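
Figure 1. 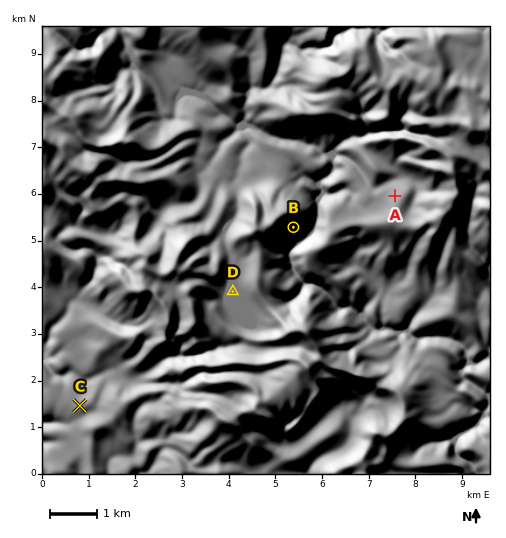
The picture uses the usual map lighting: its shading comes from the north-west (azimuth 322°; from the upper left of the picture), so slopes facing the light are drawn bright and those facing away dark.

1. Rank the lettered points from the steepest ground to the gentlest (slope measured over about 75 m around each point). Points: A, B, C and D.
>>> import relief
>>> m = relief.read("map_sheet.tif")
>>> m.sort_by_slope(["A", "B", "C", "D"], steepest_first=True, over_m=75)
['B', 'A', 'C', 'D']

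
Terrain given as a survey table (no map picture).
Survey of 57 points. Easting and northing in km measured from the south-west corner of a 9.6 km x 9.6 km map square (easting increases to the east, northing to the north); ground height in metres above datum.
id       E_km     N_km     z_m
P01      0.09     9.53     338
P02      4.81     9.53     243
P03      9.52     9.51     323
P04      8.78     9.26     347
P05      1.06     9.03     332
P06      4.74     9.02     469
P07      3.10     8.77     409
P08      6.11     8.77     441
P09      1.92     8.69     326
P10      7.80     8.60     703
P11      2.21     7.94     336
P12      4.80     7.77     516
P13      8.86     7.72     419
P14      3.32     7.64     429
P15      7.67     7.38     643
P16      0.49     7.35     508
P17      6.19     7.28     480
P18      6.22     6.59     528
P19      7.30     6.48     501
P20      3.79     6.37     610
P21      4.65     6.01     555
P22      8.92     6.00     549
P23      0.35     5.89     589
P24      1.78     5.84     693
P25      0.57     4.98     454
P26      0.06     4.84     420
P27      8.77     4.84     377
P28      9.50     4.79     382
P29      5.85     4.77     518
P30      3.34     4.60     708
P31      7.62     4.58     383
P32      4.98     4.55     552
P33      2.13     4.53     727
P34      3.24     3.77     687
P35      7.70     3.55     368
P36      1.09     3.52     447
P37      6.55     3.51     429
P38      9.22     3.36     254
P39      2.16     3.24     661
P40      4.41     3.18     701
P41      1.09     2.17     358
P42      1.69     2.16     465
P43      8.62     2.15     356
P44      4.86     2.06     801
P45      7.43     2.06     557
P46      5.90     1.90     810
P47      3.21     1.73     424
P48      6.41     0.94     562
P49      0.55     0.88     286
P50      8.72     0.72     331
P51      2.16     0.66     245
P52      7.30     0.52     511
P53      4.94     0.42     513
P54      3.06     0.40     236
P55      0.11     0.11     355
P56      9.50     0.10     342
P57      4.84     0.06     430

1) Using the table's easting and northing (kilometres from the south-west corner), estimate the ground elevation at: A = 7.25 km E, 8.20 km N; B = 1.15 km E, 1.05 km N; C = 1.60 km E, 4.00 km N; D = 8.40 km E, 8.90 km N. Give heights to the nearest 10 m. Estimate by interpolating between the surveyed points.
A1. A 610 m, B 280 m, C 550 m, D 430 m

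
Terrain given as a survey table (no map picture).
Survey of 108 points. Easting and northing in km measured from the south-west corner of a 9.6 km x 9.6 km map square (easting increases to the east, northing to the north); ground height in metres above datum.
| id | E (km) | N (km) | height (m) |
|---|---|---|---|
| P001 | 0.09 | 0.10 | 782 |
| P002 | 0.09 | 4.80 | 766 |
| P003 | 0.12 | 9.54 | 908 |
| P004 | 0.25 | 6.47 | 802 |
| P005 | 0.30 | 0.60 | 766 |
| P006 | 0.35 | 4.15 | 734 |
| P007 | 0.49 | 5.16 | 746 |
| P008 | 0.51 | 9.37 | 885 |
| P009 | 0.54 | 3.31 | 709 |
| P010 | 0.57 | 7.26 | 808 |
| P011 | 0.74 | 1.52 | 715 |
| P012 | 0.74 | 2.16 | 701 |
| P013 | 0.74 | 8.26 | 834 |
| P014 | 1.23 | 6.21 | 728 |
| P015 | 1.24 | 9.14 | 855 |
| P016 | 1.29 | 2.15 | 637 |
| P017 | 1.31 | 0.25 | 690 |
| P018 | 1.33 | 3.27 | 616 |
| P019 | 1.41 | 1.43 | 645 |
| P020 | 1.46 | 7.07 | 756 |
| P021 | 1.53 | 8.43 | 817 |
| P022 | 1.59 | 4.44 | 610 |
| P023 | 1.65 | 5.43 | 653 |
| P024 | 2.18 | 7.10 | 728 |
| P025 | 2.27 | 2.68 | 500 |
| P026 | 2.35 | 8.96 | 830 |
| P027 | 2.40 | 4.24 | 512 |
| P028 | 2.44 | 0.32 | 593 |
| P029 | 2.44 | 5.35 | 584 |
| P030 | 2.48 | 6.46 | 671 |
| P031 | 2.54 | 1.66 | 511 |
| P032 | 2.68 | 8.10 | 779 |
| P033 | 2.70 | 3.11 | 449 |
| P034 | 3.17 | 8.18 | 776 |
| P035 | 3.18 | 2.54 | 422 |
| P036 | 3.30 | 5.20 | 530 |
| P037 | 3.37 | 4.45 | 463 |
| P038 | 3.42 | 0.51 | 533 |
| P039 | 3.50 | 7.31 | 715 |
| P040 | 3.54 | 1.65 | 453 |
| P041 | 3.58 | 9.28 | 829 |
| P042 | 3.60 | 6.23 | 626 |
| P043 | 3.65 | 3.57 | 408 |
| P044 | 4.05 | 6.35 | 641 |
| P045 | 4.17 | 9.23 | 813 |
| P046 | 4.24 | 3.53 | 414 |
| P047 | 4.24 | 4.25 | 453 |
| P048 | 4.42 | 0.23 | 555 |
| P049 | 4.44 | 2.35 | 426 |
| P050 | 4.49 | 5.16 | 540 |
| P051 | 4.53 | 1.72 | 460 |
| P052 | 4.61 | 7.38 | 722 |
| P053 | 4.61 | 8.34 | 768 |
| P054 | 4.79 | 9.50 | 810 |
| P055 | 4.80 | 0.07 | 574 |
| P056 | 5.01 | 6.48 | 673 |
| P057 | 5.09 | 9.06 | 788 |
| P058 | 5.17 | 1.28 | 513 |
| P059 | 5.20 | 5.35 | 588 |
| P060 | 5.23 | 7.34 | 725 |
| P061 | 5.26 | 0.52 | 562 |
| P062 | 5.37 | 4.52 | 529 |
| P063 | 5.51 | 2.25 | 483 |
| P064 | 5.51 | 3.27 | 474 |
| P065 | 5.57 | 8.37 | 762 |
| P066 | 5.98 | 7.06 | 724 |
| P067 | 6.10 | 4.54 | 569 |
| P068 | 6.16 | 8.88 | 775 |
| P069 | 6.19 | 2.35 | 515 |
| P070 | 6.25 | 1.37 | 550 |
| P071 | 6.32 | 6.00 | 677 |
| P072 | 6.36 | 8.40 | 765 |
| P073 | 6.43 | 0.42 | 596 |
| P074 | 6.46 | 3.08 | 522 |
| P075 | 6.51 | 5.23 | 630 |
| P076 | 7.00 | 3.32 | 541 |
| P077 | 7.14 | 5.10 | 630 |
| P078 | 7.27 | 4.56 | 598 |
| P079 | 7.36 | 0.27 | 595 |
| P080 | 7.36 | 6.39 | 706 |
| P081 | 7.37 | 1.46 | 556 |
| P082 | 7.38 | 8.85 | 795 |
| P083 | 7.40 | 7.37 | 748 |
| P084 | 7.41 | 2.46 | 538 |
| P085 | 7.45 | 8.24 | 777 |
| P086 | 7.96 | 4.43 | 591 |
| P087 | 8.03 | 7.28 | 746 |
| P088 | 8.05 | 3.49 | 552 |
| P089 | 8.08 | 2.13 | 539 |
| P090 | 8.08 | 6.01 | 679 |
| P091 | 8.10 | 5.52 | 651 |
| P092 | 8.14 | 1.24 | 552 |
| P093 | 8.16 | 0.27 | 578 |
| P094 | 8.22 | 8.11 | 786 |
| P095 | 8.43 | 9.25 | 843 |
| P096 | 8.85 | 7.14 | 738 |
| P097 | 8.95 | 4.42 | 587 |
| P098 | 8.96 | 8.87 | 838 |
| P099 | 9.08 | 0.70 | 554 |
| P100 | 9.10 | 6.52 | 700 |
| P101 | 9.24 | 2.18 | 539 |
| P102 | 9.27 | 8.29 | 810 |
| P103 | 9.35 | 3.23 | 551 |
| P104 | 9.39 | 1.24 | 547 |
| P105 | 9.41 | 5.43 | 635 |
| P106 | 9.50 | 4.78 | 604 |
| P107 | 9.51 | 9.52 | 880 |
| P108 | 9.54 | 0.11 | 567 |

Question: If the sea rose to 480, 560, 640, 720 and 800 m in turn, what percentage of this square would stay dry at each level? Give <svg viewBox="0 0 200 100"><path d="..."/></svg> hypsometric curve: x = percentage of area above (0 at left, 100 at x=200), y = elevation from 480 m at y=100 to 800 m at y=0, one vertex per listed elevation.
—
<svg viewBox="0 0 200 100"><path d="M181 100l-45-25-38-25-32-25-44-25"/></svg>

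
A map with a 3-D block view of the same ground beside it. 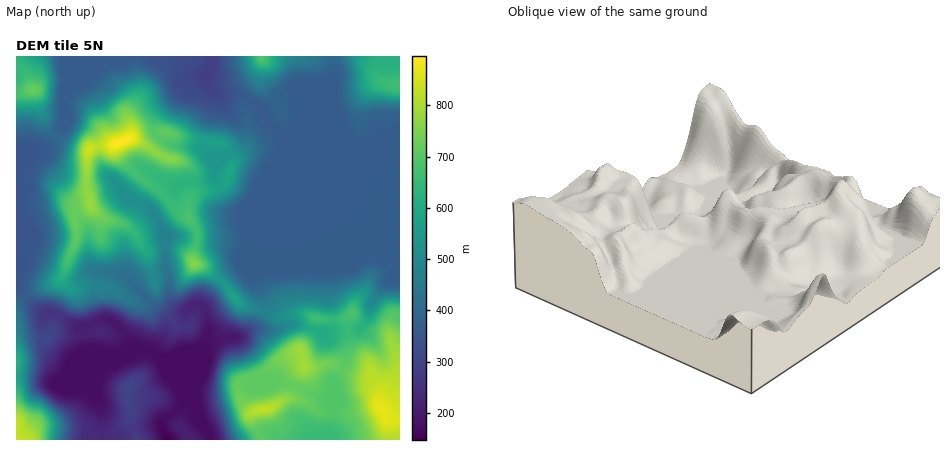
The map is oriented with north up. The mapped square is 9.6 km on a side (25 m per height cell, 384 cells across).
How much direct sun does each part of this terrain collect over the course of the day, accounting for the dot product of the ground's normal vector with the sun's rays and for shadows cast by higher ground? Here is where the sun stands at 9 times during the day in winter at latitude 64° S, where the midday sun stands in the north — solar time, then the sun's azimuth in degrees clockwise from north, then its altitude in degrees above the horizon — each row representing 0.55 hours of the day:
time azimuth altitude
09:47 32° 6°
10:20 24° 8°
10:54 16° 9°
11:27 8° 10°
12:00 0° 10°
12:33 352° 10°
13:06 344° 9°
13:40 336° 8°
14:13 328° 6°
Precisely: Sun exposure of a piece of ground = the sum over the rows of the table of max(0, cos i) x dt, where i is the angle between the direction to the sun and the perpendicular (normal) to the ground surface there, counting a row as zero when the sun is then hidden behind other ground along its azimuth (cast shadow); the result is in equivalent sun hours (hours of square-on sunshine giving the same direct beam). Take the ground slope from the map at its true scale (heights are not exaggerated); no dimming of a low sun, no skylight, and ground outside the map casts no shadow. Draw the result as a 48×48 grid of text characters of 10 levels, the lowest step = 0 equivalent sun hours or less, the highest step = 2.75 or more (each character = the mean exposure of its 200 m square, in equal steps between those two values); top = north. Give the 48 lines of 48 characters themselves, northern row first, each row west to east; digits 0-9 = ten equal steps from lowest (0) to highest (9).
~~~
345532222222223433322222222111012110011111233322
345543222224445654322111221110000000000111123333
345543222244577886422222322100000000001222222444
455422223444578887432333211100000001122222211123
211122245556787654443333322100000112222222100000
000012246668997444565444333320001122222221000000
000022225888666546777765432221001122222211000000
000012225897446656899865543222111122222221000000
000002245567666556899877765433221112222221100000
000013468757876543246678998654332222222221100000
000002468755531254100123456654432222222222111001
000001344310000015654321001453222222222222111111
111122321000000000356653113421112222222222222222
111244321000000000000144334211122222222222222222
223564321000000000000013333111122222222222222222
223455442100000010000113431111222222222222222222
222136642310000001212333320011222222222222222222
232124522320000000233320000001222222222222222222
222111321254100000023310000012222222222222222222
211110120026752000003332000012222222222222222222
221110120002466410000134311112222222222222222222
221111110000002430000024322212222222222222222222
222222220011000231000022222222222222222222222222
222234410000000133124532321122222222222222222222
222334300000000012013765532122222222222222222222
222344100000000000011356543222222222222222233322
223453000000000001111000244322222222222223456422
234441000000000002101000046532334444544455665222
223210021111110001000000005753345566555567874344
420000000000121000000000002776445555555568853699
410000000000002200000000000256643446665567623899
410000000000000000000000000001344567999886546777
320000000000000000000000000000013211356652147643
321000000000000000000000000000000012000011036555
422210000000000000000000000000024799611123343345
531100000000000000000000000000379999753334564223
642000000000000000000000000004689744456654566323
443000000000000000000000015799985212467643456533
222100000011123431111000159999841112343223334443
121000111112355431111110258996311110010013333443
332112222112443222211111334432222100001222222333
545532222222332234321112322222223431112222223333
679975443222122222322112211234567543322221113333
799998754322112210012222111147773000232222112333
689998644433222110013321111132100000012222110133
345555543334321111134321001000000111100011110122
244222222233212332112332111000000111111111111000
333221122222222333101222111000011112222222221101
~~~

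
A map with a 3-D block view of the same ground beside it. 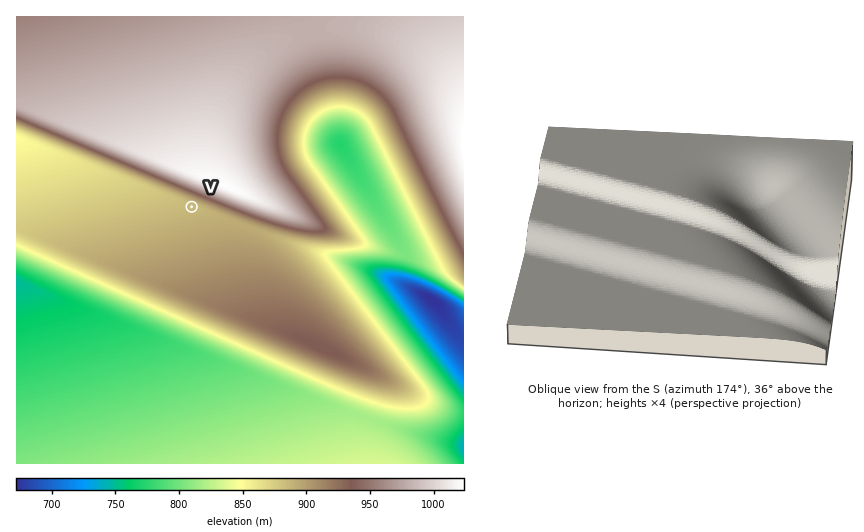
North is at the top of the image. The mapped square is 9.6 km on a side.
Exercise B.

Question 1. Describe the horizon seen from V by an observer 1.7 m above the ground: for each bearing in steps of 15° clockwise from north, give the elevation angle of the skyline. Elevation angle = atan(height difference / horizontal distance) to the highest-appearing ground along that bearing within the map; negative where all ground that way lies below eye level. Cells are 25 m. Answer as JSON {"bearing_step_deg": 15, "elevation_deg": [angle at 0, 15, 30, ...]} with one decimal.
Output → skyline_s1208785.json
{"bearing_step_deg": 15, "elevation_deg": [11.5, 12.4, 12.4, 11.6, 10.0, 7.6, 4.6, 0.7, 0.5, 0.7, 0.8, 0.8, 0.8, 0.7, 0.6, 0.4, 0.2, -0.0, -0.3, -0.5, 1.4, 4.7, 7.5, 9.9]}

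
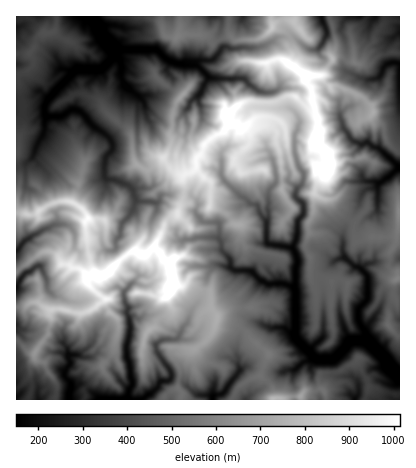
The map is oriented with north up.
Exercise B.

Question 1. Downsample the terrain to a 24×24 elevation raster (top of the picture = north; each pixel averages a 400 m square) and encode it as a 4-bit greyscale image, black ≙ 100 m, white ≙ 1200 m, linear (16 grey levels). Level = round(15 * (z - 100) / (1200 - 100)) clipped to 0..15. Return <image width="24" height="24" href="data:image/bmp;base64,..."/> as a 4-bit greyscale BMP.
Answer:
<image width="24" height="24" href="data:image/bmp;base64,Qk2WAQAAAAAAAHYAAAAoAAAAGAAAABgAAAABAAQAAAAAACABAAATCwAAEwsAABAAAAAAAAAAAAAAABEREQAiIiIAMzMzAERERABVVVUAZmZmAHd3dwCIiIgAmZmZAKqqqgC7u7sAzMzMAN3d3QDu7u4A////ACMxIiIlUyRWdmUzMjQyRUNDVkNWQ0RDIUZCRkVld2RWUhEkEVZERlVmeHVmQSMRE0ZmZmWHeIZUIUQhNWiZmWWJiIdlQUQyNVh5q3msqIZVQVVSNUaKzJiduHUyIlVTNlWbu7q9p1NEUlQzRUeZqIzKl1VkMlVFVlVouWmah1d0Y2VVVpl5uWZ5p3d0ZWZVRmeahmRnqadldYhkNVVXZEV5qpeHdptjIzNGY1iau4qqiL2VUjJFU0earKq5mc2FM0I0MkZoibvKucpVRDISJFRHZ63LuclodDEiNDI2VJu6qslndDISMyI1Y1ZWisl2Q0MhERJDMjVqrMlVMkQiIREiIjaJunhlQzREIRI1ZVVniHVUQyNCESJFZUVHmWMzMw=="/>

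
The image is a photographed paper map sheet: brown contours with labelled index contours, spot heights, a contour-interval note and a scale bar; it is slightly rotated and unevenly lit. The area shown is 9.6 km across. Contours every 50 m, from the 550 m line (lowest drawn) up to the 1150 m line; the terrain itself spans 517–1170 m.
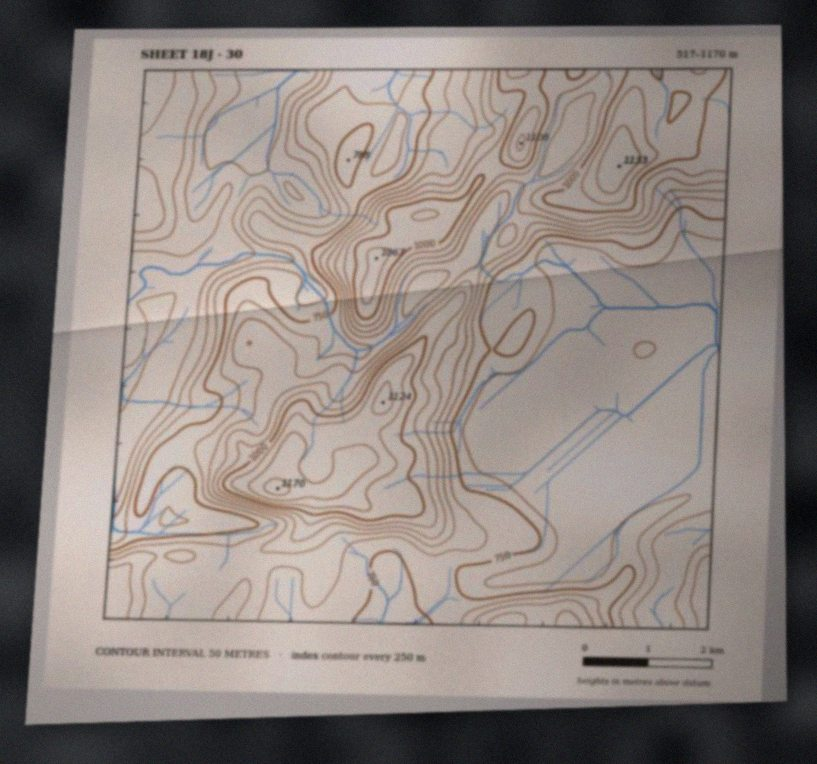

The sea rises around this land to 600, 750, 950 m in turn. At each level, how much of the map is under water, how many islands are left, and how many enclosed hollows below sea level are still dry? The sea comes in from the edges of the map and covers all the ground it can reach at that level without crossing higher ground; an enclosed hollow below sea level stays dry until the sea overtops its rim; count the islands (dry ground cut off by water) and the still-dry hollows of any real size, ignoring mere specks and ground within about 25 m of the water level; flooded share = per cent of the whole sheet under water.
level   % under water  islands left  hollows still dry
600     9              0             0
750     50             1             0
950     82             1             0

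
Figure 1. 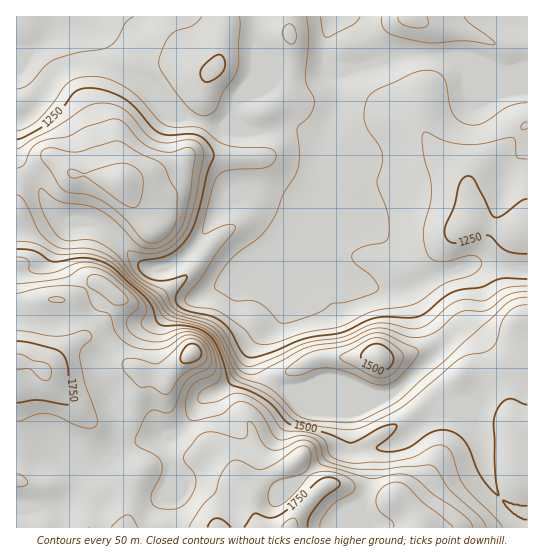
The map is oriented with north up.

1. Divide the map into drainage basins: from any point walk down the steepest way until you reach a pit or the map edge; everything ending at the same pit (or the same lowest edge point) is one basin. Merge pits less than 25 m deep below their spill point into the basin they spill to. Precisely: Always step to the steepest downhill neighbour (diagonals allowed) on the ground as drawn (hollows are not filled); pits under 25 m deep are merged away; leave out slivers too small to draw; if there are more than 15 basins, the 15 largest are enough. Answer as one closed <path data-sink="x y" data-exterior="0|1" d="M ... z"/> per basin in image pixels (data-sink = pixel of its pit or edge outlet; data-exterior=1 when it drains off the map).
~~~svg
<path data-sink="335 17" data-exterior="1" d="M527 16l-300 0-7 31-1 16-11 12-4 10-1 26-6 23-8 19-10 15-16 8-42 7-23-7-23-1-18-15-8-1-11 6-18 18-4 11 1 334 511-1z"/><path data-sink="62 17" data-exterior="1" d="M226 16l-209 0-1 177 4-10 18-18 11-6 8 1 18 15 23 1 23 7 42-7 16-8 10-15 8-19 6-23 1-26 4-10 11-12 1-16 7-25z"/>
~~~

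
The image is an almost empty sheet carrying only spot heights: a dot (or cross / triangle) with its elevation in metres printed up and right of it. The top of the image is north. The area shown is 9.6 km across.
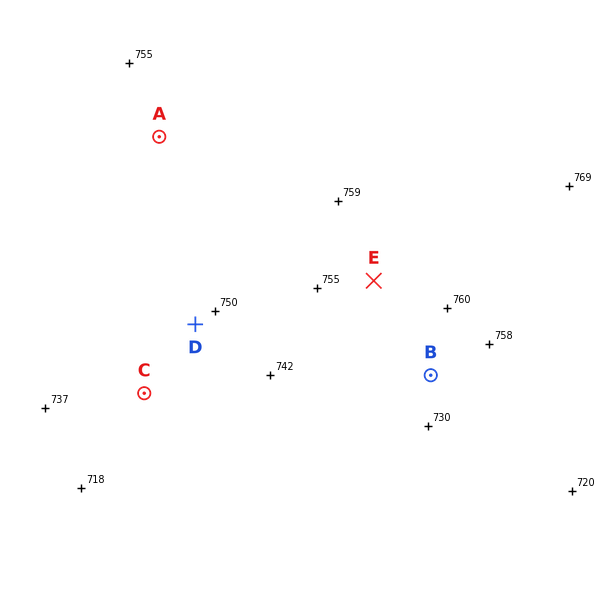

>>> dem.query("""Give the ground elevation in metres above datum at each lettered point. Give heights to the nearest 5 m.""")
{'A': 750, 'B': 750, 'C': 740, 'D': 750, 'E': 760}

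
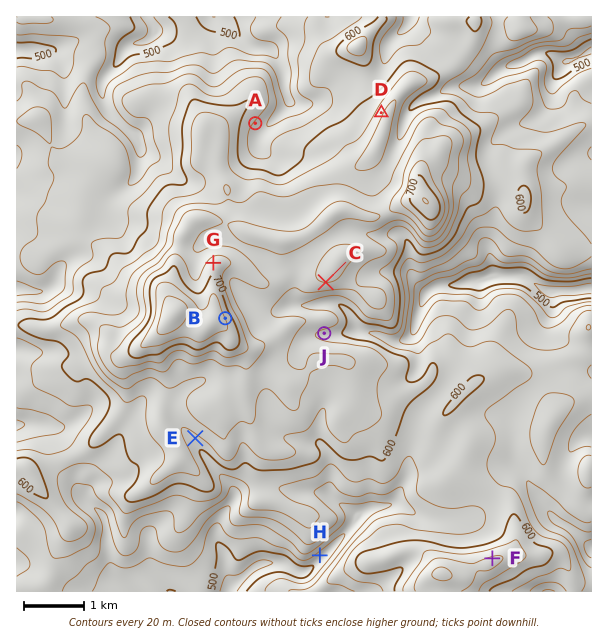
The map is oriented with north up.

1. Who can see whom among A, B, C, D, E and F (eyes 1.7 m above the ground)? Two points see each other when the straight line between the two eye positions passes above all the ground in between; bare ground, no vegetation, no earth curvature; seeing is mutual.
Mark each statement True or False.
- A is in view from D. True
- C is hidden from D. True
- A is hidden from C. True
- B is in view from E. False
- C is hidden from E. True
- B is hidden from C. False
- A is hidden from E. True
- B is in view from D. True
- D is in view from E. False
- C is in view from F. True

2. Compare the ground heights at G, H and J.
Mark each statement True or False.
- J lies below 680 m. True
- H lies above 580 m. False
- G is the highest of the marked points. True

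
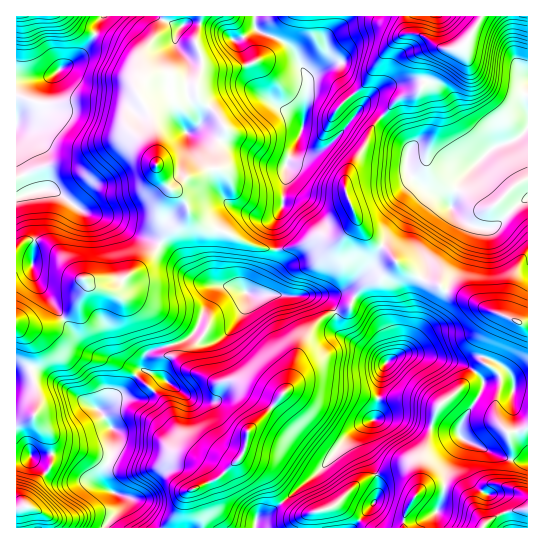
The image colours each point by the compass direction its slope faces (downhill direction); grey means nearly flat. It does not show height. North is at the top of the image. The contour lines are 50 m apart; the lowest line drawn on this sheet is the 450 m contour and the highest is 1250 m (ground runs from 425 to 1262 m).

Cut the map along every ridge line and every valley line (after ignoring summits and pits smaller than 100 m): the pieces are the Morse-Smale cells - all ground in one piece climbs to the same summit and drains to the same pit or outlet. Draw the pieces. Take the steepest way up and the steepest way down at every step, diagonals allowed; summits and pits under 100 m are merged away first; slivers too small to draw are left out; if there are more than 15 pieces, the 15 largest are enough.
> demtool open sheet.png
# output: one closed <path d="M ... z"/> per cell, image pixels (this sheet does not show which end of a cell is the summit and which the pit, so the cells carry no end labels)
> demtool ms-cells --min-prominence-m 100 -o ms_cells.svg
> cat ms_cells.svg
<path d="M201 16l-98 0-4 5-3 12-7 12-18 18-24 14-31 2 0 82 15 30-1 2-14 5 1 125 16 4 12 0 17-7 11-10 12-20 2-7-2-4 6 8 8 2 11 2 5-3 8-9 15-10 15-15 15-24 19-15 1-8-3-6-20-18-8-14 0-16-6-38-14-24 9-12 12-4 11 0 5 12 23 0 0-8 4-9 0-15-5-12 0-6 5-16z"/><path d="M527 16l-45 0-14 25-6 6-7 2-18 0-9 10-3 20-4 10-8 6-10 1-6 4-16 17 28 30-2 11 0 12 2 5 14 13 22 11 14 20 19 9 17-1 24-24 9-5z"/><path d="M334 312l-13 7-12 12-13 27-7 28-16 20-25 25-1 12-6 14-23 22-27 10-7 6-8 24 1 9 77 0 5-11 11-4 43-36 38-45 11-8 13-5 5-38 5-19-43-26-5-6-1-16z"/><path d="M170 345l-21 7-6 10 2 9 18 8 2 2-3 0-19 18-22-2-21 14 13 20-1 22-8 17-1 11 1 5 5 5 8 2 4 5-2 12-12 13-1 5 69 0 2-14 7-19 7-6 27-10 23-22 6-14 1-12 31-32-1-2-7 0-34-16-8-1-12 3-22-10-8-4-15-15z"/><path d="M403 16l-148 0 1 13-21 12 6 6 11 34 5 9 14 13 30 16 2 8-6 16 8 10 6 2 15-7 35-39 9 0 11 8 16-17 6-4 10-1 8-6 4-10 3-20 12-12-19-12-12-2-4-4z"/><path d="M87 283l-2 7-12 20-11 10-17 7-29-4 0 4 13 12 4 8 0 14-2 9 8 29-4 16-19 8 0 38 35-8 19 3 10 7 18 22 8 4-3-12 9-24 1-22-14-21 7-3 23-22 12-14 3-1-1-8 6-10 18-5 2-5-6-17-14-16-15-9-11-1-12-7-20-5z"/><path d="M254 16l-53 1-5 20 0 6 5 12 0 15-4 9 0 15 4 7 16 13 8 16-8 16-1 21-29 10-15 13 13 11 4 12 12 11 25 8 23 12 26 5 0-27 8-16 4-44 13-27 3-13-8-7-16-7-13-9-9-9-5-9-11-34-6-6 21-12z"/><path d="M422 279l-3 2-6 13 0 29-2 10-4 12-7 9 23 1 38 8 18-7 23 9 9 9-8-1-20 10 0 6-20 32-4 12 6 7 30 15 15 5 17 1 1-138-9 0-33-14-17-10-20-7-11-8-9-1z"/><path d="M223 285l-4 0-6 5-20 44-7 6-15 6 1 8 15 15 26 12 6 2 12-3 40 17 8 0 10-11 7-28 13-27 12-12 12-6 2-3-8-10-8-4-66-1-20-8z"/><path d="M189 211l-11 13-10 6-11 19-10 12-9 8-15 10-8 9-7 3 15 8 11 1 15 9 14 16 7 20 13-4 10-7 18-39 6-8 16 0 14 6 12-1 17-33-1-10-18-2-31-15-20-5-9-6z"/><path d="M381 117l-10 13-8 20-15 21-3 8 0 12 15 34 7 9 19 14 16 19 19 12 6-13-2-17 24-35 2-8-6-7-22-11-14-13-2-5 2-23-8-10z"/><path d="M527 199l-8 4-26 25-20-1-14-8-8-11-11 21-15 20 2 17-6 12 8 5 9 1 11 8 20 7 17 10 33 14 8 0z"/><path d="M398 417l-27 3-8 10-2 15 14 25 4 21-4 11-21 26 82-1 0-14 7-15 4-28 16-31-9-8-16-2z"/><path d="M366 108l-5 1-17 21-22 21-13 4-4-2-9-10-9 19-4 44-8 16 2 27 24-4 17-8 21 2 16-16 1-8-11-24 0-12 4-10 14-19 8-20 9-12-5-6z"/><path d="M357 217l-6 12-12 10-21-2-17 8-24 4-2 14-8 14-4 12-11 5 31 2 64-1 7 2 11-13 13-5 18-17-10-14-19-14z"/>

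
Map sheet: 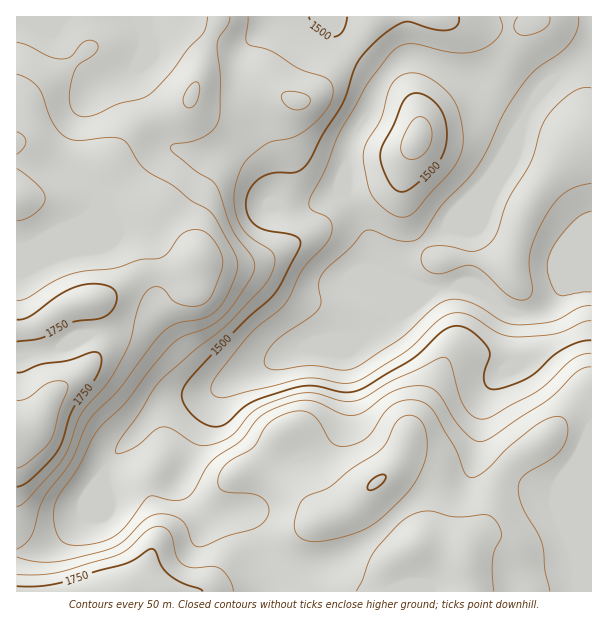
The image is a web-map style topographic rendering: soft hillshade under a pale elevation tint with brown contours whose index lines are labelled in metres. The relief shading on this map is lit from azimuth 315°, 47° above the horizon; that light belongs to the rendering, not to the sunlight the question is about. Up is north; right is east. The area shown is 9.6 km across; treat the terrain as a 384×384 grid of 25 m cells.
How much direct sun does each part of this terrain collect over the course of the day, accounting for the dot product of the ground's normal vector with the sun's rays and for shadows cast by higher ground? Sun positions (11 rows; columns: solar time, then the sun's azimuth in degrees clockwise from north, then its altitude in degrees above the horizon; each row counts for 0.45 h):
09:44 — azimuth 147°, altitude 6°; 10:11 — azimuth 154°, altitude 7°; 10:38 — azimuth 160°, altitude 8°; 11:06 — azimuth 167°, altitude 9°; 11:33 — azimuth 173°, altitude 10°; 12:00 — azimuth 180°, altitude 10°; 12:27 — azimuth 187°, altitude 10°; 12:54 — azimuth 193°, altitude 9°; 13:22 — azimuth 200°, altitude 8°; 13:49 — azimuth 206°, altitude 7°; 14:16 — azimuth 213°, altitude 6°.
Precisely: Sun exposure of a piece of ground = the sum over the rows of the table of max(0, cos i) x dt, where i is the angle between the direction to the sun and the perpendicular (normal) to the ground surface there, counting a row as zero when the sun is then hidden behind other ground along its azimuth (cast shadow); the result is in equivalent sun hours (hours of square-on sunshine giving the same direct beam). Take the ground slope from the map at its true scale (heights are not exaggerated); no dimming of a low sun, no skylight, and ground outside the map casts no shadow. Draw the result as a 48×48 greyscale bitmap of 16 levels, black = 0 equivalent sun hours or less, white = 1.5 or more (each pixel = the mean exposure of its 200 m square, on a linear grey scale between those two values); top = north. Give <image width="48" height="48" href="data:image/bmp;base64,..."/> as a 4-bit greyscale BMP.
<image width="48" height="48" href="data:image/bmp;base64,Qk32BAAAAAAAAHYAAAAoAAAAMAAAADAAAAABAAQAAAAAAIAEAAATCwAAEwsAABAAAAAAAAAAAAAAABEREQAiIiIAMzMzAERERABVVVUAZmZmAHd3dwCIiIgAmZmZAKqqqgC7u7sAzMzMAN3d3QDu7u4A////ABERI0VVZVQzRWZ3d2ZmZ4d3eId3d3ZndwAAAAETRDEAI1Z3d2ZVV5qpmZiHeHdndwAAAAABNUIAFGd3eIh2VnmrqYd3iYd3d1EAAAAAJVUhI1Z4m8y5dUWJh2ZomHZ3d6cwAAAAEUVUM0Vnm97tuFRFVVVndlVnd6hSAAAAABNVVERWeJrMy4UyNERWVEVnd6l0IAAAAAA2d2ZmZVV4u7hTNENERFZ3d9y4UyESIAAmmqmYdTM2isuGVUM0VWd3d//9p1VWVCIki8uoZDI0aLuodlREZ3h3d///6nZlZnUzWJmGVDMyNHmph2VEaJmHd87//JZURXdTIkVmZlUyESWJh2VEaKqpd6zv7KhkNFZSAAJoiHZCESR4dlQzRoq6h5rMzLqGVEQxAAJYmYdDIjR3ZDMhIkeZh3iavMy5ZUMhAAI1eHVDI0RVUyIRERNGh0V5ve7bhkMhEAEAEjMhEjISMyIREQEUaCNpz//sp1QyIQAAAAAAABAAEzMhEAATZyNHrv/tyodkMhAAAAAAAAAAE0VCEAASVyIiWs3d3LuoZCAAAAAAAAAAE1ZUMhERNDIQFIvM3czcl1IAAAAAAAAAFGd2VUMhEWUxEkirzczNyXUgAAAAAAAAE2d3ZlQxAKqXZDWJvd3e7JdSEAAAAAAAAkVUIiIRAJq7mHd4nO///9qGMQEjIhAAABIQAAAAADWL3duYit////7bmGREQzEAAAAAAAAAAAE2rNypiK3////+yYdUREQyEAAAI0IAABERNFZ4iImqze7+uXZVRFVVMQAkepYxAEMQAAE3iYiIm83dynZVZmZmZkRYqnQ0NGUxAAAUd4iZmaqrzLmHd3eJq7qql2RWd3ZkMQEjRVeIhmVnrN25iIiIiJmHZnd3d3d2ZmVERFVVQyETac3KmImHVEREVomXd5h3d3d2ZmQyIhAAJHmpmZu5ZFVVV5qod7qYd3d3d3QhIyEBIjV4mr3cl3d2Z4qqh8uph3d3d3UyNEM0VUNXm93cuXd3ZomruYiIh3d3dlQyNWZmeHZXm8zMy5d3VWirvERWZ3d2VDMzRomZmqh3iau83cl3ZFebvERWZ3h2QiIzRoq7u7qHiZq83cuXdUWKu2d3d3dlQyNFVoq8y7qXiJq83Muod1V4qoiGVVVVVVZ3d4mru6qYdmiru6mZd2ZoiXdkMiJFZ4mqqYiZq7uoZDRomIiJh3Znd1VDIRI1eKvLqYiavN3KdDNFZmZ4h3ZVZlVEMiI0V5q6mIiaze7slUQzNFZ4mHZUVVVWZVQzNWiZh3iaqqvcp1QyI0V4mXZURFVXd2VEREVoh3iHVEaKqGQhEjV4mYdlRERGiIdlVDNGd2d1MRJYqnQQE0Z4mqh2VDM1eJiHdUM0ZmVUIiJHq5UzRXmZmrqYZSNFaImId2U0VlQyIzNGm7l3m8y6mbu6hzRWZnd3d3ZUaHQiNFVWiszM3ty6mavLmFZ3ZlZnd3dmeqdEVWZmec3u7cqYiImqmHd3dmZnd3dmeIdmZnd3eJmqqYd3d3eIdw=="/>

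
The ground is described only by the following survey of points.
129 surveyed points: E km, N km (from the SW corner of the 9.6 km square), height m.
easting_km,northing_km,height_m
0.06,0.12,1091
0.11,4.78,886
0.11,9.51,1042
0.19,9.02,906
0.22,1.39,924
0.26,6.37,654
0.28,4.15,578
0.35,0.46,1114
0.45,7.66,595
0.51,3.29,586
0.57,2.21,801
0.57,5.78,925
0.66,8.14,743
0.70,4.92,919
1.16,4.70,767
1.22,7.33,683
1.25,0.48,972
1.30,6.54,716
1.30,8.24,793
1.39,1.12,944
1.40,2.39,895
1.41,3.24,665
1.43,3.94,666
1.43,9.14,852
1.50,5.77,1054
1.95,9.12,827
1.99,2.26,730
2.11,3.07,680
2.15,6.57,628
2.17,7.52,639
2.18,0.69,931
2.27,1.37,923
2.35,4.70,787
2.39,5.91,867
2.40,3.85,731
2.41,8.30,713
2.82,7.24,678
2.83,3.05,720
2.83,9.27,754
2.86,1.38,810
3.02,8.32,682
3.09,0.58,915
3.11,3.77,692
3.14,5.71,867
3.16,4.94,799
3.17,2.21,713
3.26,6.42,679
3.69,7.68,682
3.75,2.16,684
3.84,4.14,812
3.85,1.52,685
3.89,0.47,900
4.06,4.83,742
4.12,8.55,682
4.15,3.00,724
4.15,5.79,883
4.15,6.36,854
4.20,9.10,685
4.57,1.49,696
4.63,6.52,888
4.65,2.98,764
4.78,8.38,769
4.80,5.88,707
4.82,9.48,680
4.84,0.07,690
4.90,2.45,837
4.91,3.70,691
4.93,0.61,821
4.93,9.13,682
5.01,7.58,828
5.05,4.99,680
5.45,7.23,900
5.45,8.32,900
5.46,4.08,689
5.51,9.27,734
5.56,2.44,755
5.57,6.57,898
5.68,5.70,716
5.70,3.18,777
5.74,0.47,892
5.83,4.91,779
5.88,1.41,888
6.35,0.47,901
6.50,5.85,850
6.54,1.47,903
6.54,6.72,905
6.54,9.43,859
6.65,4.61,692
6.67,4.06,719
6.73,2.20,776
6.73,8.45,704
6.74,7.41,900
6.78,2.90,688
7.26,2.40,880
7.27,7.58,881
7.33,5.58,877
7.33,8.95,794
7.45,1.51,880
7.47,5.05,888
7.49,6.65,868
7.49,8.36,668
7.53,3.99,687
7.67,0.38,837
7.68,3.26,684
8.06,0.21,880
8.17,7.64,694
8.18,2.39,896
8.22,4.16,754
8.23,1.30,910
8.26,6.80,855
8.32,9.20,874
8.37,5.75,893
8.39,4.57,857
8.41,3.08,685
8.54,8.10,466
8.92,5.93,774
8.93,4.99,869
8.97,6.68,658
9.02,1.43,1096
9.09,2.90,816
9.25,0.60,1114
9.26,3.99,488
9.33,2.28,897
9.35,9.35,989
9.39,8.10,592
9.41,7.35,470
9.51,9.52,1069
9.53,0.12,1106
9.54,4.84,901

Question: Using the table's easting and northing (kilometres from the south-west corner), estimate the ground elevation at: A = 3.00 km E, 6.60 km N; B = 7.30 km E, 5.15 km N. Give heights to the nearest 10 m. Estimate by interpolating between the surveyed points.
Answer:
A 680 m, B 880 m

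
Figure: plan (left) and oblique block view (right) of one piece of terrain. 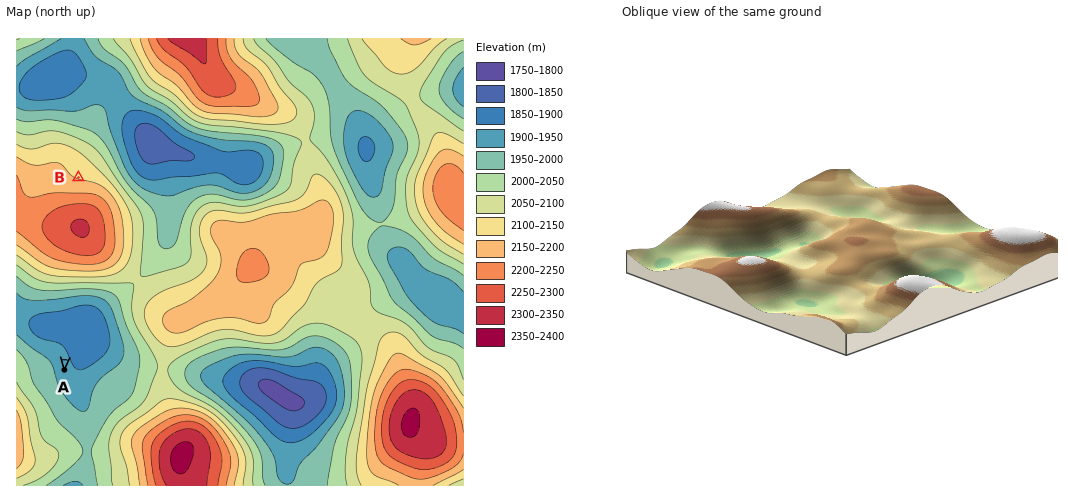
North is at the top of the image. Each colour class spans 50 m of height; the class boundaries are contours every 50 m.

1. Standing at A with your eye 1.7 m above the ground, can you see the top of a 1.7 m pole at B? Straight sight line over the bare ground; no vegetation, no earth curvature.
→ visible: false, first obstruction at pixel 71 286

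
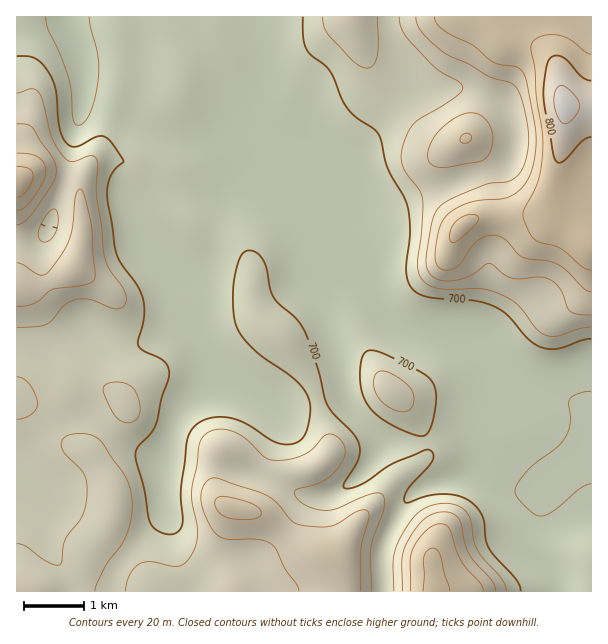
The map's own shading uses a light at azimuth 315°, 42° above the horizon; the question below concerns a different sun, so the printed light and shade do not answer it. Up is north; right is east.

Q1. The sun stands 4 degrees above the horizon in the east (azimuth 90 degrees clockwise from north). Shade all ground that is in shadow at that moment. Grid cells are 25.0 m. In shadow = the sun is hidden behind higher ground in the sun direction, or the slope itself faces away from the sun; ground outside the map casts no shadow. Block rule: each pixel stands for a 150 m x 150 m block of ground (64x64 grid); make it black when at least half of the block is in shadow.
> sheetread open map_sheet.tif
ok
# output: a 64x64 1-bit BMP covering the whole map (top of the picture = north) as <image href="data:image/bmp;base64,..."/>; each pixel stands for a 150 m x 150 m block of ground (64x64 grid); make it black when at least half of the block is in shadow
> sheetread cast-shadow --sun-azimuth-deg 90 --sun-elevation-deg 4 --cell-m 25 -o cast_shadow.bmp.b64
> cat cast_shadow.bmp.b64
<image width="64" height="64" href="data:image/bmp;base64,Qk0+AgAAAAAAAD4AAAAoAAAAQAAAAEAAAAABAAEAAAAAAAACAAATCwAAEwsAAAIAAAAAAAAA////AAAAAAAAAAAAAfgAAAAAAAAB+AAAAAAAAAH4AAAAAAAAAfgAAAAAAAAA+AAAAAAAAAD4AAAAABgAAPwAAAAAfAAAfAAAAAD8AAA8AAAAAPwAAAAAAAAB/AAAAAAAAAD4AAAAAAAAAPgAAAAAAAAAeAAAAAAAAAB4AAAAAAAAAHgAAAAAAAAAeAAAAAAAAAA4AAAAAAAAAAAAAAAAAAAAAAAAAAAAAAAAAAEAAAAAAAAABwAAAAAAAAAHAAAAAAAAAAcAAAAAAAAABgAAAAAAAAAAAAAAAAAAAAAAAAAAAAAAAAAAAAAAAAAAAAAAAAAAAAAAAYAAAAAAAAAAAAAAAAAAAAAAAAAAAAAAAAAAAAAAAAAAAAAAAAAAPAAAAAAAAAD+AAAAAAAAAf4AAAAAAAAB/gAADAAAAAH/AAAMAAAAAf8AAA4AAAAB/wAADgAAAAD/gAAEAAAAAD8AAAQAAAAAGAAAAAAAAAAAAcAAAAAAAAADwAAAAAAAYAPgAAAAAADgB+AAAAAAAGAH8AAAAAAAAAfwAAAAAAAAB/AAAAAAAAAH8AAAAAAAAA/wAAAAAAAAD/AAAAAAAAAf8AAAAAAAAB/wAAAAAAAAH/AAAAAAAAAH4AAAAAAAAAHgAAAAAAAAAEAAAAAAAAAAAAAAAAAAAAAAAAAAAAAYAAAAAAAAADgAAA=="/>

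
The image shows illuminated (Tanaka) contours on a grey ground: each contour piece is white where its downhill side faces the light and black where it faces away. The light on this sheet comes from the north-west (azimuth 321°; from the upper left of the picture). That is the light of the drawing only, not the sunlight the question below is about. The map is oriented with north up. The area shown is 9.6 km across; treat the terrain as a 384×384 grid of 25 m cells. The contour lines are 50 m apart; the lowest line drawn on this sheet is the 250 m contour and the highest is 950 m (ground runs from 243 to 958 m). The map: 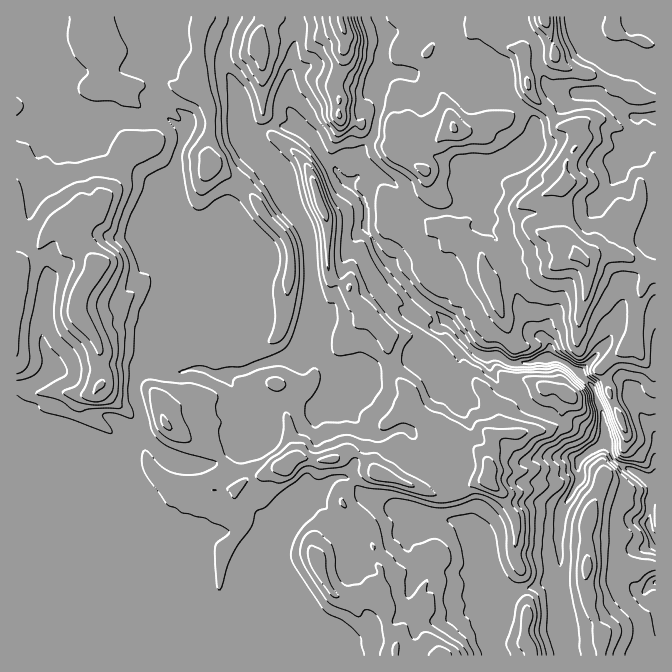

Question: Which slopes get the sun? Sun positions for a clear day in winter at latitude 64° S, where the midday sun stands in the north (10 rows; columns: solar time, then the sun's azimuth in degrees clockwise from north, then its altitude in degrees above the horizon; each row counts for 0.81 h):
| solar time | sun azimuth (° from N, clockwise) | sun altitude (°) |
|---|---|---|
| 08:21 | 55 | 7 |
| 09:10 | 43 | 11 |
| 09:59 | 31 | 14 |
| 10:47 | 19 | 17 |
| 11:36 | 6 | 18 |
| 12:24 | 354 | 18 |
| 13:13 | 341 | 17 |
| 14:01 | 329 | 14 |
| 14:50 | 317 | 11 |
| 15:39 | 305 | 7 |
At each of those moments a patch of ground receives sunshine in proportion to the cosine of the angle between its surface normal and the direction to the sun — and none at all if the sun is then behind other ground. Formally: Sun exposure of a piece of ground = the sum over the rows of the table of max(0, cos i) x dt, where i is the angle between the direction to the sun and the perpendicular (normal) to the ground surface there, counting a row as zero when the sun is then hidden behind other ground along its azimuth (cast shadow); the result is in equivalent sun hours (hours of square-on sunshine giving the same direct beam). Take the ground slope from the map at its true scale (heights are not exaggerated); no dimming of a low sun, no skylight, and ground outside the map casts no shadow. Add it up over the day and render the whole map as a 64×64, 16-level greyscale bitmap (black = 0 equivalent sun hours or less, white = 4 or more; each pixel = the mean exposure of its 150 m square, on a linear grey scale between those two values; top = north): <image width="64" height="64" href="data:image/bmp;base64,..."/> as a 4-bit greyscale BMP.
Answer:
<image width="64" height="64" href="data:image/bmp;base64,Qk12CAAAAAAAAHYAAAAoAAAAQAAAAEAAAAABAAQAAAAAAAAIAAATCwAAEwsAABAAAAAAAAAAAAAAABEREQAiIiIAMzMzAERERABVVVUAZmZmAHd3dwCIiIgAmZmZAKqqqgC7u7sAzMzMAN3d3QDu7u4A////AHd3d3d3d3d3eHd3d3d3d3eHZ4h5qrzLp1U2qHZVZVZ5d3d3d3d3d3d3hnd3d3d3eIdoepmb/+qGiIzIZmdlRXl3d3d3d3d3d3eHd3d3d3h3ZDVquK78uoepiIdmZ5h3eXd3d3d3d3d3d3h3d3d3ZlMyRVepiIqoZ3mFZmZVrbmJd3d3d3d3d3d3d1d3d3ZlQQJTRomWeHiXeJuGVUarqah3d3d3d3d3d3dkV3d3ZlQxNkNpmYiIiHZp3JZVVYmZyHd3d3d3d3d3d2dnd3dmVDbLqJh4iWZmZlRrp1VYqYhrd3d3d3d3d3d2V3Z3d2VDSaq7qHenh4dmMQNmZVaHZTJ3d3d3d3d3d3Zndnd3ZUNpiJh4mJdVZlVDSHVmZWZmUnd3d3d3d3d3dXd1Z3d2Vod4h5q7eGZ2VVSahmaZh3i8d3d3d3d3d3dmh3ZXd3iJyYdmnKmauYZVZlZmVXqGeL93d3d3d3d3d2mIiEV3ibvKh3mZmZq6dVVnZ3dmeYdlWnd3d3d3d3d3h3dnZGd5vqmWWJd4mYZDI1ZndmZUZ3rVd3d3d3d3d3VFVURWV3ecqFRqljIiIRERJYhmZ4Z2eFN3d3d3d3d3ZFVFVFZFd3mmN7hBAAAAAAAY2XZYq3ZTRHd3d3d3d2ZERERWZDM1VnZ4YwAAABAAAAVVRDecZVaFd3d3d3d3ZDRWdndlQgE0WKYgAABIuWEAa6YyJJplZ4Z3d3d3d3ZTe8zLupZBAAABZBACjuuYqGeWRWiGZ3Wdg3d3d3d3dlfMuqqqy5UiAAACaN7cqHd5qHeGVnYmvHEBd3d3d3dme5dlVXm87+k1ZTN97KiHd3aLlleHYhe2ABR3d3d3dlaHMQE1eZq+/+//yL24iId3Z7p0EhEAAVISM3dmZmZDZWQQFXiHiIms/M3/3duYd2VKl2IRAAAAEiJWd2ZUIRVkQxSIh3d3d4rLu924RodkRruLqqd2IjERKZR1QxAAEhFEapiIh3d2aZmaqoeWNGee/P7e/+t0ERJrc1VCIQAAFkSJdmeIiGV5d4iImqqFfv26qZqoVDAlBOpUIBEREAFoNqqYdniGRXh1d3eJmYermIho3IQRInQVtTFYh4q4RHZIy7u7qVRVVVRXd3iYariIdmvHZUR84klQEgFquqqIhp//7M3JmYmaqGd3d3a+qIiIzmZ6//9gNxACEjZmeIqWWXVplUVq3t27l3d2aMqHiIvt7///9AIwAANVVEVWZmVEeFMjQyE2h3h1RFRFd4d4nrdAACQgApMAFndjM0VodnZXh3d3dTEVZ2ZDNERWZou1AAERABIiOGJndkQyJJp3d3Z3d4iJhiRmZ2RERUV723IiJolhVTMUiHZ2VUInupdmZniIiIiIZVZnhkRa3O7JI0QkYwJXVUNndmVVU2qnZWZmZ4iIiHh1VmZ3RL/bdUI1UyVDFGZFQ0d2ZVaHiZh1ZmdmiYiHd2ZVVVRq6ne2AEVTV0IhWGRERmVmVplmVnZFd3d3d3d2ZVVTRL63i0AUREV2QyEmZERFU2ZWmoQ0aGZnd3d3d3dlVEJGq4i1E0VkRnVDIQR1RFVSdlaKpTRXl3d3d3d3eIZUQ5y5i3JGZWVYdUQgAVVFNHKGVGmoQ1eYd3d3d3d4mGRXrKi6NGZmZnqnZmIANVIAOJdENHq5moiHd3d3dneIZGiKiaJVZmZWiYdlaGNHQROcqERUe//qh3eHd3dmVVhkd3mKMiRmVFeYdmZmeLyavLqZZGiby6h3d3Z3dmVDOVR2eLYkVmVlebhlQzV57rqYiImWR3UzZmZ3ZmZmVCKKVGZ2hEVmdmeJh2ZVm87cyHZneap2ZTVVVmZlVVVDKNhER4ZWZmZ5q6d3dpzLqqqoh1Z5q7l3ZVRVZmU0RDNtlUNcuGVmaYZXh3d2JFZ3d5qZVoiry6qGVFVmZCIyNttlVa26dod1M1Z3d5y1M0Zmerp3iJq828t1VVVlISI66GVVu7hGiGU0d3d3eN/HMiJJuYiYmazc7ahlRGYxI523ZWjadodzIiJWd3eKmZq5iIioppiZmrzLpjI0V2NJ3HZlbddDRCEBV3dmZniu2Yq7mIrXmIiJmZh2QiRnipvHZlKPgSQhETjcYjRWZmjOplVmaruYiImIh4hlVXu83HZlNtlBARM2d2IAAAFGZnvIMzRneod5iYiIiIh2a8upZmONtkIABIdmVTAAIzRmZYqFaGVpeHiYiJiazKpoqIZmS8ljMwETZ5mphGdlMkVlNXmDR5hol2eJmqqKt1VmhmUSMyMyJYZ7uqqa3ah2Mijux1jKiXaGVEREITVWQkV1VVVTM2iImGqqma3cu6gwF77//GEAiHZmVDJGdlMRSoVVVDMjNnd4V4mYnbmZlzGLmsySETSIeId2VWdnVFeKdEQzMzNGqWVWiYeqh3h2RaZCESJZqoh4iIiJqZhphXhkIyIjRZlkVVeJd5d3dmd5QQAAO9uqh3d3dmeJqImIh2IkNDNYmUJFZVVXd3d2ZnkxBJ3cuphVZmZVRFZ3eKuXVDNVMzJEE1VkMyNnd2UjdkNd7ah2VWZmZmZnd3d3eHZHhmdTUTVVdmZnllZlQiSGabuoZEQyd3d3ZomYh3dmVlaZiHR2JER4eKmadVIjeqY2yoZCRnmIeHd3iIh2ZmdlVqyoZFh1Wsl2eIqWZCeHdBSpdlWJqod3d3eId2ZWeIVXm6dmVmZ7qHVVZ3d4d3Z2R5h3iHeH"/>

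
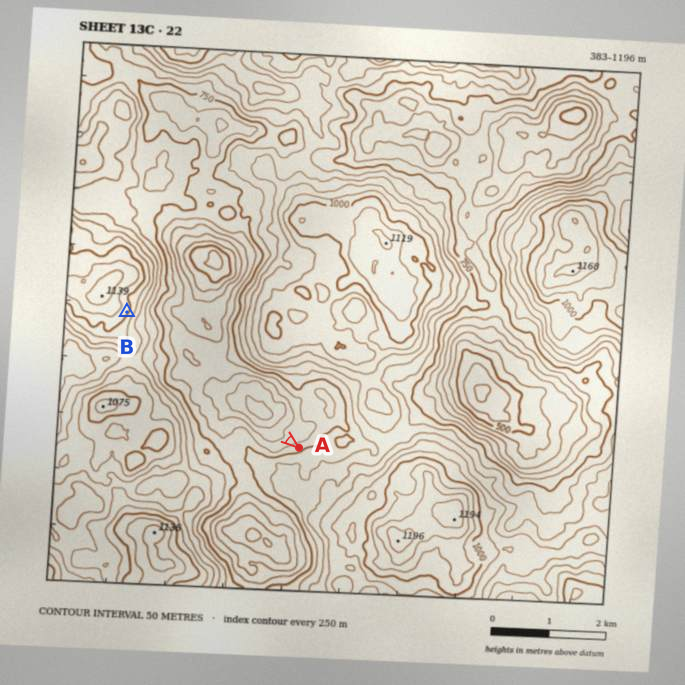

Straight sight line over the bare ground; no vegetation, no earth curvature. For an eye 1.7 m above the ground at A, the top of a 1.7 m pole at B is in view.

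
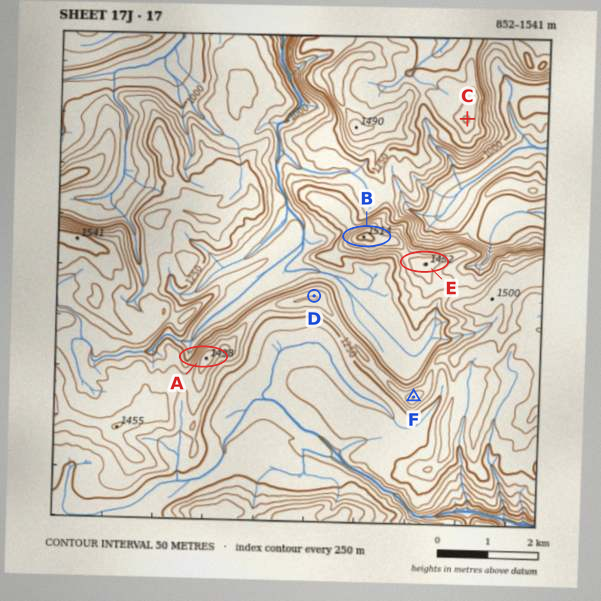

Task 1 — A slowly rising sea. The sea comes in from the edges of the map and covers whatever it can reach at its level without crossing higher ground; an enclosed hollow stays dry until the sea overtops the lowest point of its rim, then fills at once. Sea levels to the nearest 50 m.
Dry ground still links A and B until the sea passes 1300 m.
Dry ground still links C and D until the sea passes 1200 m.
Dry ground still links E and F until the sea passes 1350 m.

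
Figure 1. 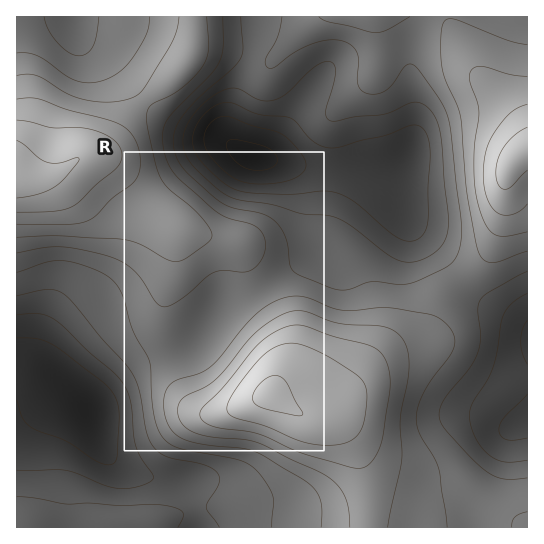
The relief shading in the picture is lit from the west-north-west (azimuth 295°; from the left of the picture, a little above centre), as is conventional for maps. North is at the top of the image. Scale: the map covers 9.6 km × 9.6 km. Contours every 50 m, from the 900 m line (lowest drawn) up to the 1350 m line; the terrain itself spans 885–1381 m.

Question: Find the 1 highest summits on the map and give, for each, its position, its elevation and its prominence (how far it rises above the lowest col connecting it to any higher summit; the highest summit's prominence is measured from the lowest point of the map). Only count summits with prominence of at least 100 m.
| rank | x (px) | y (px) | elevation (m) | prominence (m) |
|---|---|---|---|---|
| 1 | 270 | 394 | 1361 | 228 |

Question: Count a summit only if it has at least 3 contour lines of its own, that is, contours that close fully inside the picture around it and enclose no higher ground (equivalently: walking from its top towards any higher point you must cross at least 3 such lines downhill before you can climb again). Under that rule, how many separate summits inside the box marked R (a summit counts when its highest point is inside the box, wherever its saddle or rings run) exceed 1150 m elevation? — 1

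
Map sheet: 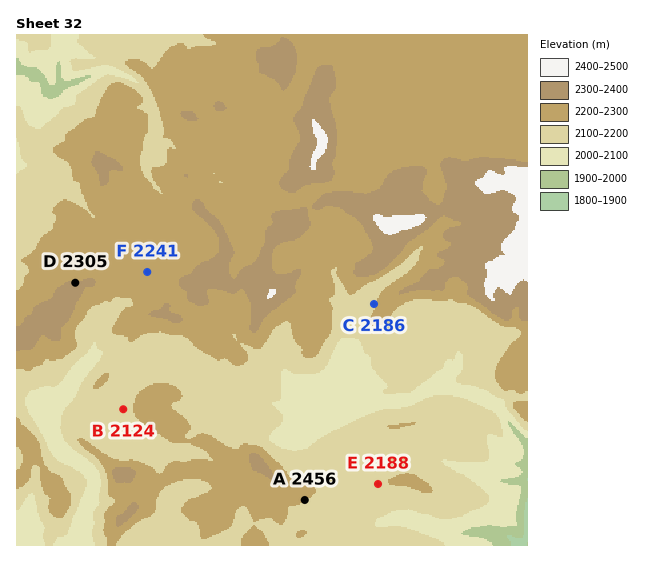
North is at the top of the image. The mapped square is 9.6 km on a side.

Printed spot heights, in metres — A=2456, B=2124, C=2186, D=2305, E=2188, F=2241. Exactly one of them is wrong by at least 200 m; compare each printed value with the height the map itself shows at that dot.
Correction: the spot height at A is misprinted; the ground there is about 2206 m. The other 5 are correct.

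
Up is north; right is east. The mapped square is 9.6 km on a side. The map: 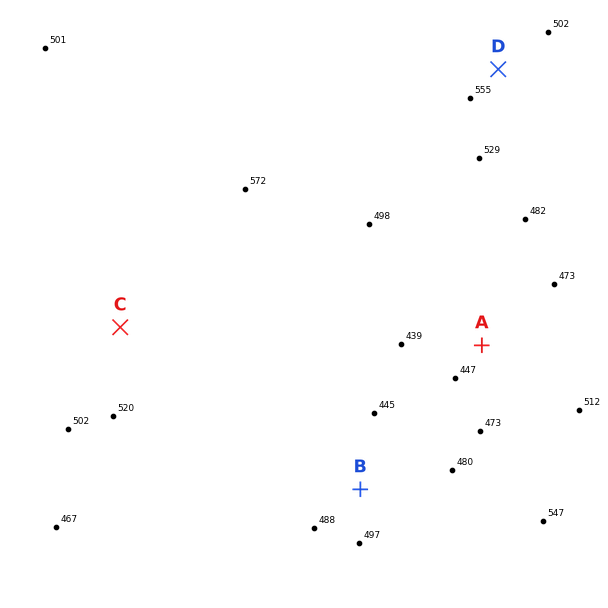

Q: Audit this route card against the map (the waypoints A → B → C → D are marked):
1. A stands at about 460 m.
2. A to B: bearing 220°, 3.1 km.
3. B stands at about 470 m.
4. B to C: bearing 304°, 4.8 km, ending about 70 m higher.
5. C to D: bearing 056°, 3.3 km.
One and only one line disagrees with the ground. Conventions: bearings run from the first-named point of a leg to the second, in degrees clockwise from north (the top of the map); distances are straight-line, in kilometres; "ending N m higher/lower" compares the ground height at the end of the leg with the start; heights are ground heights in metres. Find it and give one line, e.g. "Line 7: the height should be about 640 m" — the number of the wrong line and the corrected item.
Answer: Line 5: the distance should be 7.6 km.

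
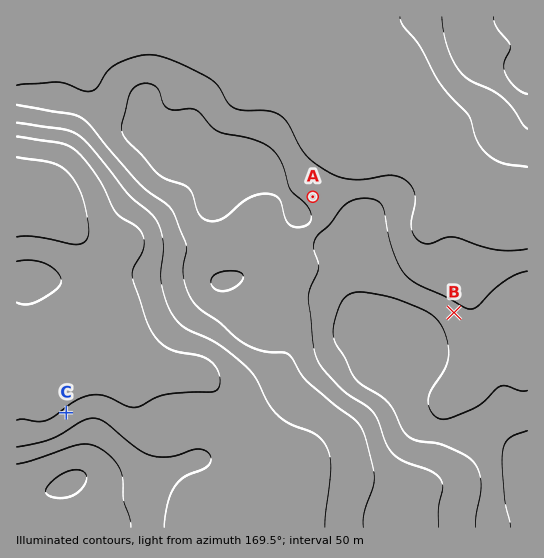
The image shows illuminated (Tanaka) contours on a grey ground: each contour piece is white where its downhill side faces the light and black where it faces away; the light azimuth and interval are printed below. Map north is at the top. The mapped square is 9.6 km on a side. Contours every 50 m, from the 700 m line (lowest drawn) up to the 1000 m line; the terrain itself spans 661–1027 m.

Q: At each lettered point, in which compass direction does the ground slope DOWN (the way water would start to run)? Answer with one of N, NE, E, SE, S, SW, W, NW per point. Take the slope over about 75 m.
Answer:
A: NE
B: NE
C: NW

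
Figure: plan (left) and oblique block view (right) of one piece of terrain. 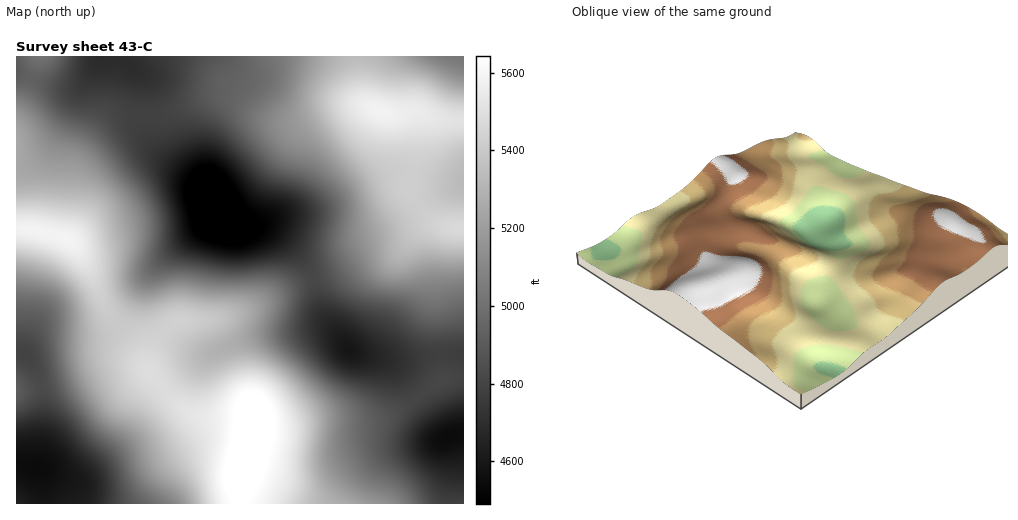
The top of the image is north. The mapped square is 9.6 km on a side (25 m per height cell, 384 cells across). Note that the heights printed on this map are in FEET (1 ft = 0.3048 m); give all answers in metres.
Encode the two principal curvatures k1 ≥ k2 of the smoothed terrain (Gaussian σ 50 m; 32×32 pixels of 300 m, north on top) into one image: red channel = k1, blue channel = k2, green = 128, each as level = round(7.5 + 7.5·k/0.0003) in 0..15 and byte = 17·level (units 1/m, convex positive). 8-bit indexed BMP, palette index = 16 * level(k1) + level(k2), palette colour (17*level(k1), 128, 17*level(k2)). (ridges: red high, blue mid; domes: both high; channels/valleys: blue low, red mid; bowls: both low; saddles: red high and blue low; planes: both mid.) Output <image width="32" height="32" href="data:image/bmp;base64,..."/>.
<image width="32" height="32" href="data:image/bmp;base64,Qk02CAAAAAAAADYEAAAoAAAAIAAAACAAAAABAAgAAAAAAAAEAAATCwAAEwsAAAABAAAAAAAAAIAAABGAAAAigAAAM4AAAESAAABVgAAAZoAAAHeAAACIgAAAmYAAAKqAAAC7gAAAzIAAAN2AAADugAAA/4AAAACAEQARgBEAIoARADOAEQBEgBEAVYARAGaAEQB3gBEAiIARAJmAEQCqgBEAu4ARAMyAEQDdgBEA7oARAP+AEQAAgCIAEYAiACKAIgAzgCIARIAiAFWAIgBmgCIAd4AiAIiAIgCZgCIAqoAiALuAIgDMgCIA3YAiAO6AIgD/gCIAAIAzABGAMwAigDMAM4AzAESAMwBVgDMAZoAzAHeAMwCIgDMAmYAzAKqAMwC7gDMAzIAzAN2AMwDugDMA/4AzAACARAARgEQAIoBEADOARABEgEQAVYBEAGaARAB3gEQAiIBEAJmARACqgEQAu4BEAMyARADdgEQA7oBEAP+ARAAAgFUAEYBVACKAVQAzgFUARIBVAFWAVQBmgFUAd4BVAIiAVQCZgFUAqoBVALuAVQDMgFUA3YBVAO6AVQD/gFUAAIBmABGAZgAigGYAM4BmAESAZgBVgGYAZoBmAHeAZgCIgGYAmYBmAKqAZgC7gGYAzIBmAN2AZgDugGYA/4BmAACAdwARgHcAIoB3ADOAdwBEgHcAVYB3AGaAdwB3gHcAiIB3AJmAdwCqgHcAu4B3AMyAdwDdgHcA7oB3AP+AdwAAgIgAEYCIACKAiAAzgIgARICIAFWAiABmgIgAd4CIAIiAiACZgIgAqoCIALuAiADMgIgA3YCIAO6AiAD/gIgAAICZABGAmQAigJkAM4CZAESAmQBVgJkAZoCZAHeAmQCIgJkAmYCZAKqAmQC7gJkAzICZAN2AmQDugJkA/4CZAACAqgARgKoAIoCqADOAqgBEgKoAVYCqAGaAqgB3gKoAiICqAJmAqgCqgKoAu4CqAMyAqgDdgKoA7oCqAP+AqgAAgLsAEYC7ACKAuwAzgLsARIC7AFWAuwBmgLsAd4C7AIiAuwCZgLsAqoC7ALuAuwDMgLsA3YC7AO6AuwD/gLsAAIDMABGAzAAigMwAM4DMAESAzABVgMwAZoDMAHeAzACIgMwAmYDMAKqAzAC7gMwAzIDMAN2AzADugMwA/4DMAACA3QARgN0AIoDdADOA3QBEgN0AVYDdAGaA3QB3gN0AiIDdAJmA3QCqgN0Au4DdAMyA3QDdgN0A7oDdAP+A3QAAgO4AEYDuACKA7gAzgO4ARIDuAFWA7gBmgO4Ad4DuAIiA7gCZgO4AqoDuALuA7gDMgO4A3YDuAO6A7gD/gO4AAID/ABGA/wAigP8AM4D/AESA/wBVgP8AZoD/AHeA/wCIgP8AmYD/AKqA/wC7gP8AzID/AN2A/wDugP8A/4D/AJeFhph2cnW0s5R1Y4K26Ninl5eoprO1p5aWqcmnk5OWhXV2hnRSY5S2uKilo8bJ2biHiLnHo4SGdXWXuJeUhHZ0ZWWEg1JThqm6ube1tajZ2ZiXx7ZzZIZ1dJWmhoSUhnVmZXOTdGOTpqiYmKaVhrjYqIfHtWNidnZ1lKNjQ2SGdGVkY5OllZOTlZaXloWFp9e4mMjIhXJ0doalo2EwUXODZGNjdKe4ppSVlqenloWHx8ioudq3k4WGlrfGhFNhcaaTkoOFqcvKtqa3yMe2ppjJ2cnIydfVxca2t+bltnV059Owo6fIyrqot8fXtrTFydvb2si3x+Xl1rWltebnx6fHsZCTuci4mJm4xrWEg6XK3OzbybempaSkpISFpsjY2JSAgJbJyaeYqbm4lnRigrbY2cqohnRTQHCSg3SGl6ioYWCCp8rJqKepqaeFZGFwoMLTo4OCcVAwYIJ0dISUlIRkcoKXyMemlpempZSEc4GgwMCAYHGCcVFjlXV1lKODc4aCgYXG1ramlqe3x8fHuLekooFhU3NyYnWWdnamt5eGdmRQU7Xm5+Xk5ff6+ff5+enYuIVjUnF0hZVkZae5qJeEUzFBs/b247Gy2OzZ1uf4+Pn515KAk5aXlXSDpbiYh4V0UnP09vayYFCVyamWprfn+Pj20bG1t7fGuLWjlYWFdXWEtfb316RQYJC1qJeVhZbH5uTBoZWXptjrypZlhIR2lrXn+Oi4x4aAoKCUhWRCYpOysaGippiWp9r6toWWl+f39vj6yZe32JeggGBgYFBgcHGTlKXIuZeGqNjWxcjZ+Pj3+du5h4fIyqeCUUJhcnJiY3V2hZfIt4aWp7jH6fno2benyNenl7nLuaNxYnOElYNiYmNjdJW1pqemprbHyIaWhnaXyMm4ubqWgnJic4Sko2FQYHFyc5W3ubinpZSFgoSFdZa3uaiYtZJxU0JSc6TFlWSElYV0lcfIqJiWdXSEhHWGpsa3hoSioYJTQUFkhre4qLamloa2xqaHl5aGdpaVhZi5yKeEcpGjpHRRYnaHqLq6t5WFmMe2lYWWloZ2p6akt7m4lYKClKa2pZKTlqe4ubqnlIaot5aFhYWWloW5t7Sll6WTg4SWp7elpKS2yMi5qZWUl7iol6iXh5iotrqolXR0pKSFlqentraltdbXyMm3pKWouanJ2ce3yOf3uKZkQ1SWp6enp6a2tri3tqWWl6W1x9na6vno1tn59fWysYFSc4aYl4Z1dYaXqJiHdXVldZe4yMnayaa22uq1hLDRtJOBdIaFdGR1doepmZd2ZWR1lpaVpbWVdJTHqHRitOfotoJzhoZ1doaFlqeHlZWGhYSGlpWkpJSUs6NzgYI="/>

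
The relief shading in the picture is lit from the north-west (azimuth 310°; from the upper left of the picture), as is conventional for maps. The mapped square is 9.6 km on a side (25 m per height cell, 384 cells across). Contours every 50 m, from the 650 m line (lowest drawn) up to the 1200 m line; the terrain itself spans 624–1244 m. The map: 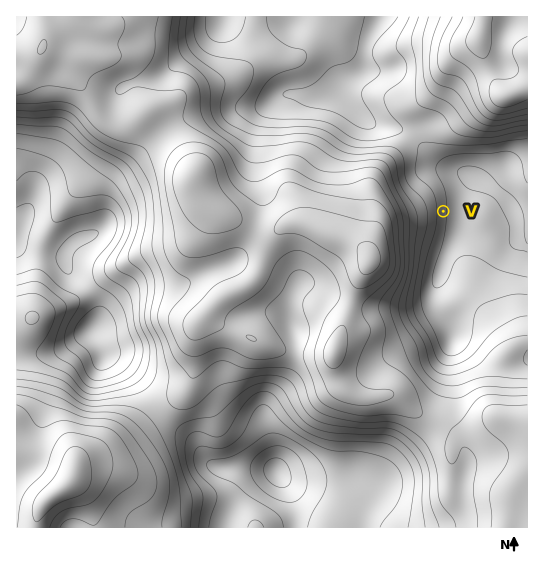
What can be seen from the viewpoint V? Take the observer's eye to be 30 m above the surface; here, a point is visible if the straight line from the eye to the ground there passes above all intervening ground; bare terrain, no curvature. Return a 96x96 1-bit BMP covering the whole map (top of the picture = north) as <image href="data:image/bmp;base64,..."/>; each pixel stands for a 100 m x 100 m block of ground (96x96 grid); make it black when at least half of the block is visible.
<image width="96" height="96" href="data:image/bmp;base64,Qk2+BAAAAAAAAD4AAAAoAAAAYAAAAGAAAAABAAEAAAAAAIAEAAATCwAAEwsAAAIAAAAAAAAA////AAAAAAAAAAAAAAAAAAAAAAAAAAAAAAAAAAAAAAAAAAAAAAAAAAAAAAAAAAAAAAAAAAAAAAAAAAAAAAAAAAAAAAAAAAAAAAAAAAAAAAAAAAAAAAAAAAAAAAAAAAAAAAAAAAAAAAAAAAAAAAAAAAAAAAAAAAAAAAAAAAAAAAAAAAAAAAAAAAAAAAAAAAAAAAAAAAAAAAAAAAAAAAAAAAAAAAAAAAAAAAAAAAAAAAAAAAAAAAAAAAAAAAAAAAAAAAAAAAAAAAAAAAAAAAAAAAAAAAAAAAAAAAAAAAAAAAAAAAAAAAAAAAAAAAAAAAAAAAAAAAAAAAAAAAAAAAAAAAAAEAAAAAAAAAAAAAAA/g8AAAAAAAAAAAAH//8AAAAAAAAAAAAP//8AAAAAAAAAAAAP//8AAAAAAAAAAAA///8AAAAAAAAAAA////8AAAAAAAAAAA////8AAAAAAAAAAAf///gAAAAAAAAAAAf//+AAAAAAAAAAAAP//8AAAAAAAAAAAAP//+AAAAAAAAAAAAH///AAAAAAAAAAAAD///gAAAAAAAAAAAH/j/wAAAAAAAAAAAH/D/8AAAAAAAAAAAP/B/8AAAAAAAAAAA//B/8AAAAAAAAAAAf/B/8AAAAAAAAAAAf+D/8AAAAAAAAAAAP+D/8AAAAAAAAAAAH/j/8AAAAAAAAAAAD///8AAAAAAAAAAAB///8AAAAAAAAAAAB///8AAAAAAAAAAAB///8AAAAAAAAAAAB///8AAAAAAAAAAAD///8AAAAAAAAAAAH///8AAAAAAAAAAAP///8AAAAAAAAAAAP///8AAAAAAAAAAAf///8AAAAAAAAAAAf///8AAAAAAAAAAAf///8AAAAAAAAAAAf///8AAAAAAAAAAAf///8AAAAAAAAAAAP///8AAAAAAAAAAAP///8AAAAAAAAAAAP///8AAAAAAAAAAAP///8AAAAAAAAAAAf///8AAAAAAAAAAAfH//8AAAAAAAAAAAeD//8AAAAAAAAAAAcB//8AAAAAAAAAAA8A//8AAAAAAAAAAA8A//8AAAAAAAAAAAcB//8AAAAAAAAAAAcD//8AAAAAAAAAAAMH//8AAAAAAAAAAAGf//8AAAAAAAAAAAB///8AAAAAAAAAAAA///8AAAAAAAAAAAA///8AAAAAAAAAAAA///8AAAAAAAAAAAA///8AAAAAAAAAAAB///8AAAAAAAAAAAD///8AAAAAAAAAAAH///8AAAAAAAAAAAH///8AAAAAAAAAAAAf//8AAAAAAAAAAAAP/8EAAAAAAAAAAAAP/4AAAAAAAAAAAAAP/gAAAAAAAAAAAAAH/gAAAAAAAAAAAAAH/gAAAAAAAAAAAAAD/gAAAAAAAAAAAAAB/gAAAAAAAAAAAAAAfgAAAAAAAAAAAAAAPgAAAAAAAAAAAAAAHAAAAAAAAAAAAAAAAAAAAAAAAAAAAAAAAAAAAAAAAAAAAAAAAAAAAAAAAAAAAAAAAAAAAAAAAAAAAAAAAAAAAAAAAAAAAAAAAAA="/>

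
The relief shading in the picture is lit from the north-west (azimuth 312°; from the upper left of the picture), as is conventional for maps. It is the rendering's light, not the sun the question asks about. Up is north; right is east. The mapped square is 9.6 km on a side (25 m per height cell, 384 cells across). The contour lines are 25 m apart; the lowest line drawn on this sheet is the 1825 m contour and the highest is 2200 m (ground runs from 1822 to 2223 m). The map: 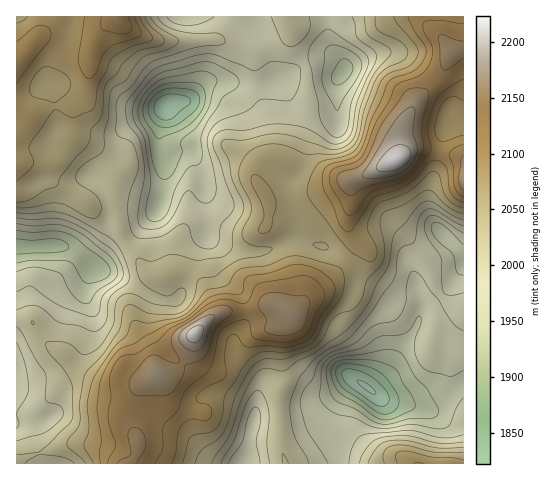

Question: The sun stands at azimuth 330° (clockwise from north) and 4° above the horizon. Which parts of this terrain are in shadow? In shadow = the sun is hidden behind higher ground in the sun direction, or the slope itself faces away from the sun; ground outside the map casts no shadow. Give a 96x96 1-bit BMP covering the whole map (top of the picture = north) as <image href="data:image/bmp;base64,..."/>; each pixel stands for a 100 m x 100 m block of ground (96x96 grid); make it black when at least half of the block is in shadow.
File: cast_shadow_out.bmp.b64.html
<image width="96" height="96" href="data:image/bmp;base64,Qk2+BAAAAAAAAD4AAAAoAAAAYAAAAGAAAAABAAEAAAAAAIAEAAATCwAAEwsAAAIAAAAAAAAA////AAAAAAAA8AAA///8AAAAAAAA8AAA///8AAAAAAAAAAAAf//8AAAAAAAAAAAAH//8AAAAAAAAAAAAD//8AAAAAAAAAAAAH//8AD8AAAAAAAAAP//8AP/AAAAAAAAAP//8Af/wAAAAAAAAPP/8A///AAAAAAAAfH/+B///wAAAAAAAfB/+D///4AAAAAAAPA/+H///4AAAAAAAPg/+P///8AAAAAAAP5/+P///8AAAAAAAf//+f///8AAAAAAAf///////8AAAAAAAf///////8AAAAAAAP///////8AAAAAAAD///////8AAAAAAAA///////8AAAAAAAAf//////8AAAAAAAA///////8AAAAAAAA///////8AAAAAAAB///////8AAAAAAAB///////8AAAAAAAB/+/////8AAAAAAAA/+f////8AAAAAAAAf+H////+AAAAAAAAP+AH////AAAAAAAAH+AD////AAAAAAAAD+AB////gAAAAAAAB+AA////AAAAAAAAAIAA////AAAAAAAAAAAAf9//gAAAAAAAAAAAP9//wAAAAAAAAAAAD8//wcAAAAAAAAAAB8f//8AAAAAAAAAAAYf//8AAAAAAAAAAAAf//8AAAAAAAAAAAAf//8AAAAAAAAAAAAf//8AB+AAAAAAAAAf//8A//gAAAAAAAAP//8B//gAAAAAAAAP//8H//gAAAAAAAAH//8f//gAAAAAAAAD//8///AAAAAeAAAD//9///AAAAAfgAAP/////+AAAAAPgAA//////+AAAAABgAB//////+AAAAAAAAD//////+AAAAAAAAH//////+A4AAAAAAH//////8A+AAAAAAH/////8AB+AAAAAAD/////wAB+AAAAAAD/////gAB+AAAAAAB///uPgAA+AAAAAAB///EAAAA+AAAAAAD///AgAAA+AAAAAAD///D4DgB+AAAAAAB///D4P4B+AAAAAAAf//B4f4B+AAAAAAAH//AAP8A/AAAAAAAB/+AAH8A/gAAAAAAAf+AAD8A/gAAAAAAAH+AAD8A/wAAAAAAAD8AAB4Af+AAAAAAAA4AAAwwf/AAAAAAAAeAAADw//AAAAAAAAfAOAH///AAAAAAAAfAOAP///gAAAAAAA/gOAf///gAAAAAAA/wGAf///wAAAAAAA/wAAf///wAAAAAAA/4AAH///4AAAAAAA/8AAH///4AAAAAAAf8AAH///8AAAAAAAf8AAH///8AAAAAAAP8wAH///+AAAAAAAH/4AP///+AAAAAAAD78AP////gAAAAAAB7+AP////wAAHAAAAf+AP////4AAHgAAAf+AH////4AAHgAAAd+AH////4AADgAAAc+AH////gAAPuAAAMeAH////gAB//AAAAOAH////AAD//gAAAGAD////AAD//jAAAAAB//gAAAD/4PgAAAAA/wAAAAD+AHgAAAAA/AAAAAB8AAAAAAAAMAAAAAAAAAAAAAAAAAAAAAAAAAAAAAAAAAAAAAAAAAAAA="/>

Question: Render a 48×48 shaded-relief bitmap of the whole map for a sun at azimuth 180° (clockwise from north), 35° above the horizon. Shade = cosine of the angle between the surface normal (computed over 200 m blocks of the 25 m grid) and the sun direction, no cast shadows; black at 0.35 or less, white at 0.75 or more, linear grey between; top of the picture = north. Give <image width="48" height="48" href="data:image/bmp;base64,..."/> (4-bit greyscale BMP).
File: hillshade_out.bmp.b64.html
<image width="48" height="48" href="data:image/bmp;base64,Qk32BAAAAAAAAHYAAAAoAAAAMAAAADAAAAABAAQAAAAAAIAEAAATCwAAEwsAABAAAAAAAAAAAAAAABEREQAiIiIAMzMzAERERABVVVUAZmZmAHd3dwCIiIgAmZmZAKqqqgC7u7sAzMzMAN3d3QDu7u4A////AHiau7uXZ4mZmZmqu6mZiHd4iHZ4dkIhEmeIqqqYeJmZmZqru6mZh3d4iHZmVCIREmZmeIiImYiImZq7upiIh3eIiHZCERIiI2dmZniJmYiImau7qpiIiHiIiHUgASM0VoiHZniZmIiJmqqqqpmIiIiIdlQhEjRWeIiZiIiYiIiZqpmZmqqZiIh3ZUMjRFZ4iHiJqYiIiJmqqZiImqqpmYh2VCJGeImZh3iJmYeIiZqqqqmZqqupmZmHUzWJmZmZmIiImYd4mImqqquqqrqYiaqXVWm7qqqpmZmZmYdmiIiYiaqqmrupmaqYibzLqaqqmZmaqYZVZ3d3eKqpibzLu7u73u3LqqqpmZqqmIdURWZmibupiazd3d3e//3LqpmZmaqZh3dlRFVWisypmazu7u7e/ty7qpiZmaqYd3dmVWZWd5qqqqvN3d3LzMu7upiJmamHdnZmZ3ZUMSabu6maq7u6q7u7upiJmoh3ZmZnd3VDEAFqu6mZmZq7qruqqpiJmWZmZlV3h2VVQxAleImZiIm8uqupmZmZmGZmdmZ2ZlZ4h1MiNGd3d3iauZqqmZmZh3d3d3dkRGiaqYZDRXdmZnd4mZmqqYmYd3d3iHZURYmZmpdlZ3ZVVmZmiZmqmZqYh1Vmd3d3eJmIiYdmZlREVVVWeJq6maqYh0REVnmqqph3d3ZmZVVVVURWeKq6mamIiGVVVorMuod3d3ZWZnd3ZVVniaqZmql3eZmZmavMuXZnd3dneJqph3iJqqh4mphleszMzM3LqXVVZ4iIiJqqmZmqqph4mphorN7d3d3KmHZEV4iYd3iZmZmqqqmImpmc3e7d3dy5iIhlV3iId3eJmZmaqrqaqqvO7u3czLqYiJmHZ3d3iImZiJmaqru7u7zd3ru7upd4iZmZd3d4mqqYiImauqvNzLzMzZmaqXZ4mZmYd3eImqmIiIiaqqzu7cu6q6qZmYiJmZmHdniJmZiIiIiIiJve/tupmZqpmqqZiJh3d3eJmIeImYdlQ1es3ty6mIiYmqqpiId4h3eamHeIiHZSASRom7y6l4iIiaqph3d4iIiamHZ3d2ZCATRWZ4qodpmYiZmYh2Z3d4iIdlVVVVVEMkVmZnh3ZZmpmJmZh1VlRVZlVVVVVWZVVVVmd4iHdpmZmZqph2VUREVVVmZmZmd3d2ZWeImZiIiJmZqpiHd2ZlVWZ3d3d3iIiGZVZ4mpmYd4iJmYmaqqmHdnd3h3d4iIh2VmZniqqoh4iJmZq7zNzLqHd4h3eIh3dlVmZmebupmIiJmqu7ze7duYeIiIiIh3dlVWVVaKuqqZmZqrurvN7duqqpmZmYiIh2VEM0V5qqqqmZmqqqvN3dzLu6qqqpiJmYZUREV5qoqqmZmau7zd3c3MuqmqqpiJq7qHZmZ4mniqmIiavM3cy7zLqZiZqqmavMu6mZmYiGeJmIiavMuYd4iJiIiJqqqqu7u7u7uod2Z4iIiJu5dUREVniIiJqZmqqZmqqqmGZmZniIiJqXUzM0VmeJiZqYmZmZmZqqhmZg=="/>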